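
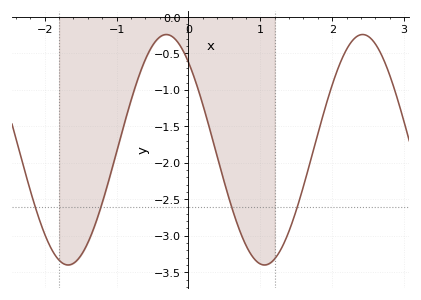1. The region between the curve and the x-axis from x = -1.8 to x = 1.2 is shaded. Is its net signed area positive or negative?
negative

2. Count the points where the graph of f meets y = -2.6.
4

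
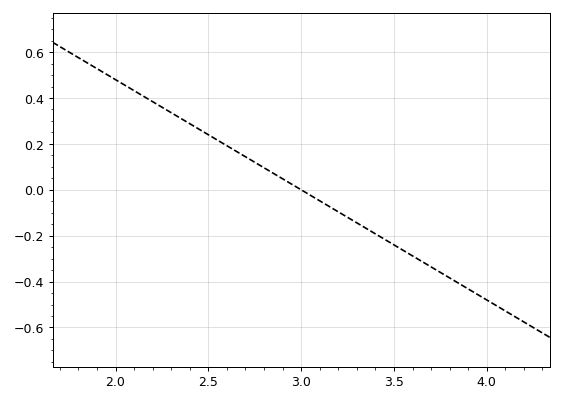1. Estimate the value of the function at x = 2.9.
0.04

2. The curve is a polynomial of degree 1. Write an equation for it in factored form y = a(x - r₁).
y = -0.48(x - 3)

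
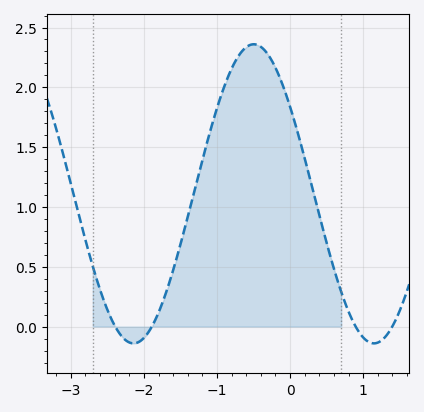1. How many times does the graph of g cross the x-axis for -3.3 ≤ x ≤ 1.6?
4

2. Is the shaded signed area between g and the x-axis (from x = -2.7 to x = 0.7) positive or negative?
positive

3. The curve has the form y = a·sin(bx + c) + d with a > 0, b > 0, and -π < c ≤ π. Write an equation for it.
y = 1.25sin(1.9x + 2.5) + 1.11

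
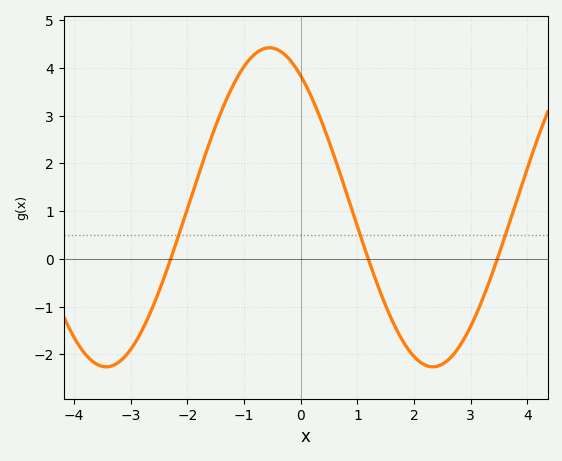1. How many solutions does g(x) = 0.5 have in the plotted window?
3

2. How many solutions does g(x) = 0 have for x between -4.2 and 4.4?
3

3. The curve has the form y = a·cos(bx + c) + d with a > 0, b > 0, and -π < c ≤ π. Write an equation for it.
y = 3.34cos(1.09x + 0.602) + 1.08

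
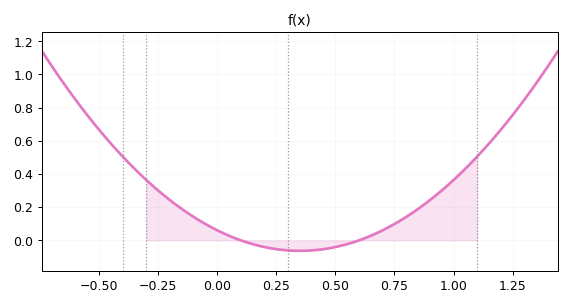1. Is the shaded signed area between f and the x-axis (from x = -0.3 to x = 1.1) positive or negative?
positive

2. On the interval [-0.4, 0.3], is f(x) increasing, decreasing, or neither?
decreasing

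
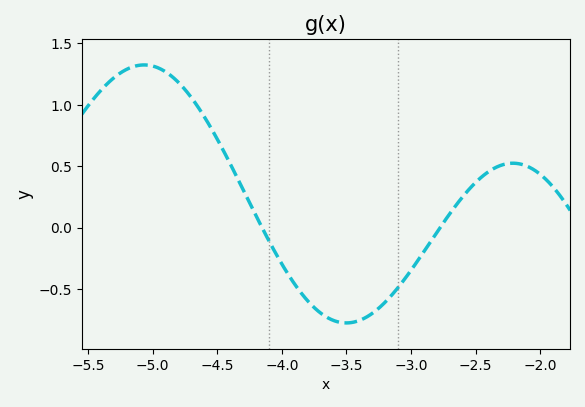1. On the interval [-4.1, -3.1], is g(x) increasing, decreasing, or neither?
neither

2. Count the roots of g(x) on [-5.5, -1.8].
2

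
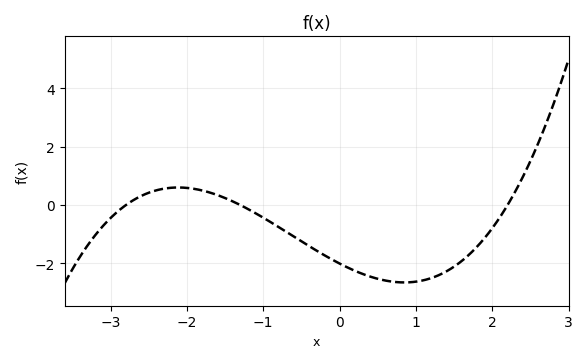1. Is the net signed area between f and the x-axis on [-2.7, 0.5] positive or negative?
negative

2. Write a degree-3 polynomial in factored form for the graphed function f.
y = 0.25(x + 2.8)(x + 1.3)(x - 2.2)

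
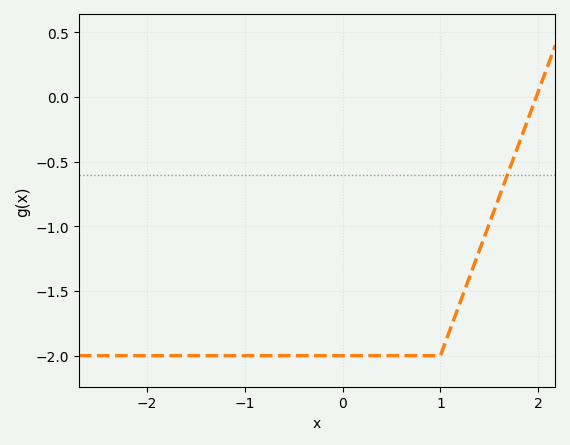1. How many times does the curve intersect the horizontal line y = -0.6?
1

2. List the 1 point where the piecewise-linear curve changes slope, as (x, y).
(1, -2)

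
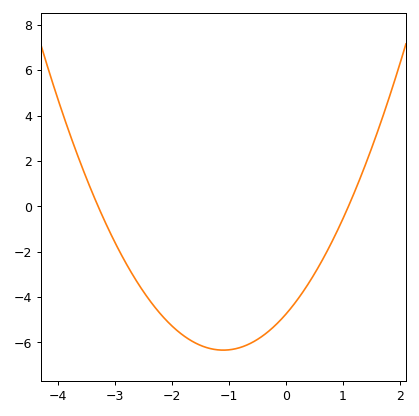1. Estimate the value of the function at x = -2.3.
-4.45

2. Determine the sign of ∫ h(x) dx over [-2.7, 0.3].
negative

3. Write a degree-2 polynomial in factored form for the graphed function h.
y = 1.31(x + 3.3)(x - 1.1)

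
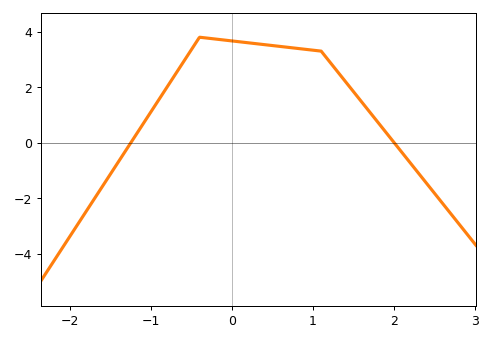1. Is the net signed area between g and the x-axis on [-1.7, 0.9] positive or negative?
positive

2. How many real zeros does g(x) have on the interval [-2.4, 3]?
2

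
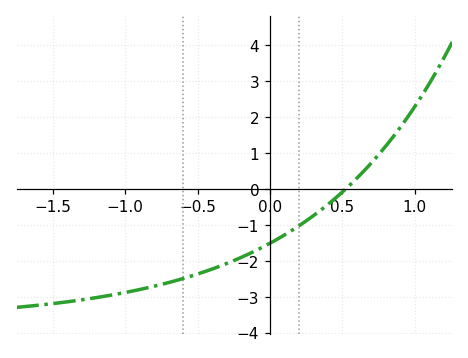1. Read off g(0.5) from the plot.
-0.1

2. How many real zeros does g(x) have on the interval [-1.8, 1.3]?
1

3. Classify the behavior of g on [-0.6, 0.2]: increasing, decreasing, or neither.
increasing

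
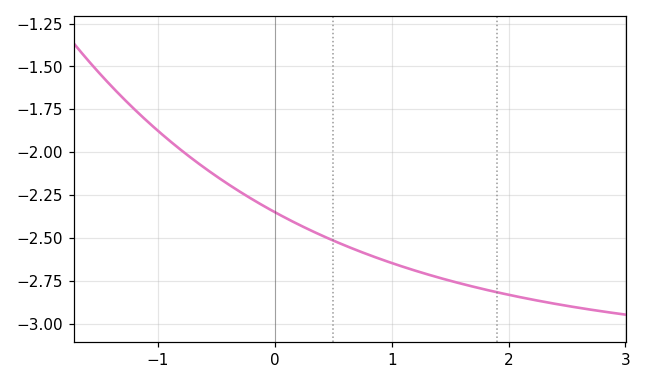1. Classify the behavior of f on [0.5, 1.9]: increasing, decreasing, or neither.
decreasing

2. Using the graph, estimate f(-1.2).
-1.76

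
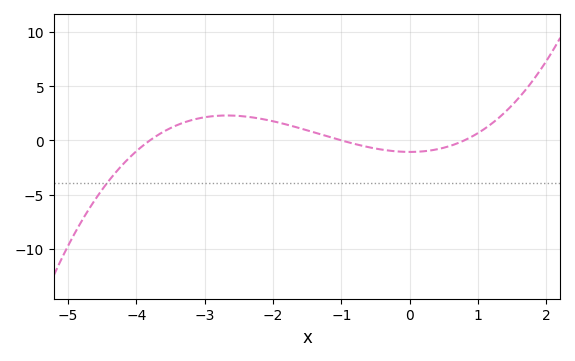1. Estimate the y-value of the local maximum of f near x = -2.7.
2.5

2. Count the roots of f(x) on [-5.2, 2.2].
3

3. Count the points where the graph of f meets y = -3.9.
1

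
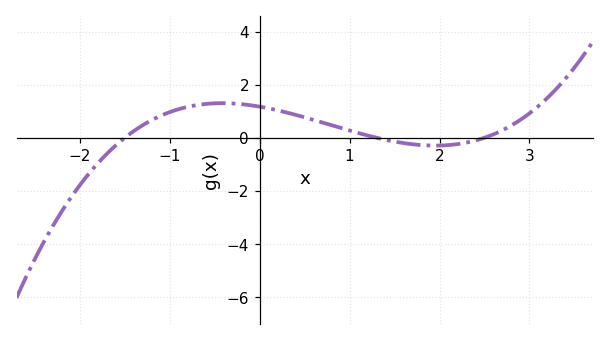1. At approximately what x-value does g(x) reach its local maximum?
-0.42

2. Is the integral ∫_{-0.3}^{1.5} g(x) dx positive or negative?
positive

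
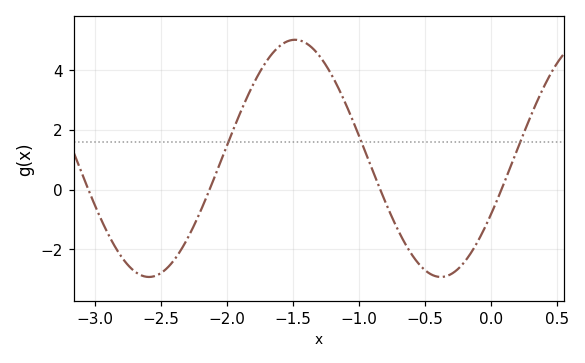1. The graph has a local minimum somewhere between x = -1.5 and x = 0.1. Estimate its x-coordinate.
-0.4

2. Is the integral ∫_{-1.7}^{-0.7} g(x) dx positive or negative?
positive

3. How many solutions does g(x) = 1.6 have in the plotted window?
3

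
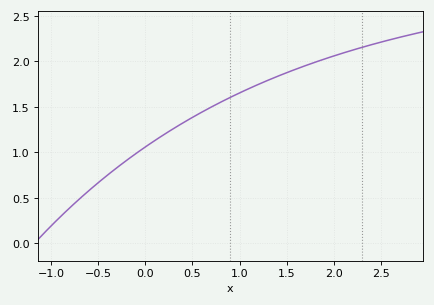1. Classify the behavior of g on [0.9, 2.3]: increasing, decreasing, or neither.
increasing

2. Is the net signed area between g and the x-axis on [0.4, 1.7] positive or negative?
positive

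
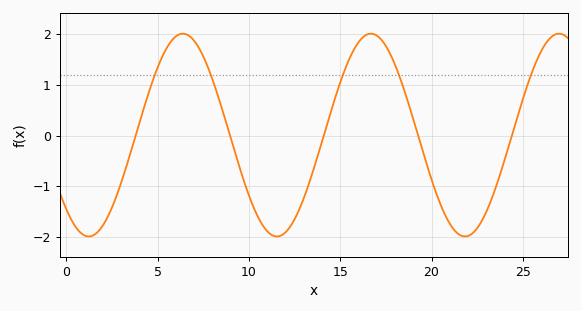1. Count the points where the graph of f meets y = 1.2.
5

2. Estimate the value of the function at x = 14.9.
0.941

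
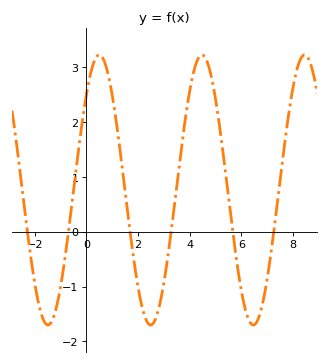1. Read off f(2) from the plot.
-1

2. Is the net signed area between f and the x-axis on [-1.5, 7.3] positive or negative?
positive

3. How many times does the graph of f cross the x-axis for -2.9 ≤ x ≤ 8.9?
6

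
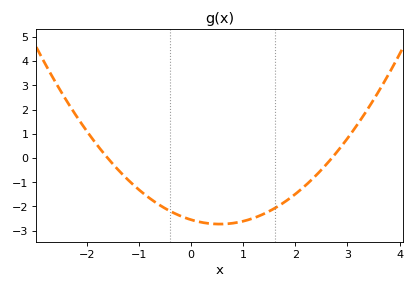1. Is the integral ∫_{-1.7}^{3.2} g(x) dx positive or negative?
negative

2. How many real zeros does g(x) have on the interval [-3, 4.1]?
2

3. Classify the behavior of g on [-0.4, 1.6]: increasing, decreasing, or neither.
neither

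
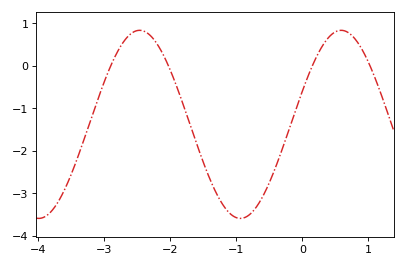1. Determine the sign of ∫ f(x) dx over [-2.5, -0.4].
negative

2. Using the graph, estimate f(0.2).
0.163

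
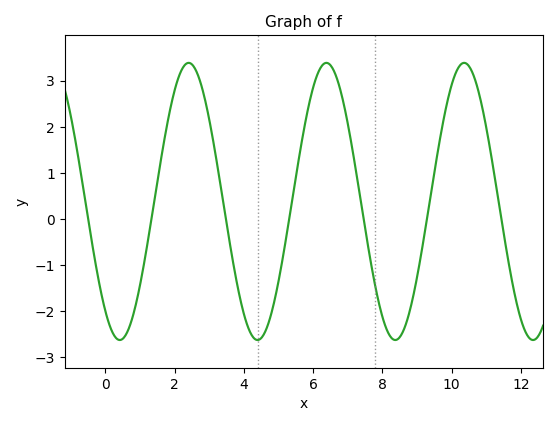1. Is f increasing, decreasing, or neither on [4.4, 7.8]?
neither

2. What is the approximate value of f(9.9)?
2.6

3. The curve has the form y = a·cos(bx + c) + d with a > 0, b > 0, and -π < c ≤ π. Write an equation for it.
y = 3.01cos(1.6x + 2.5) + 0.38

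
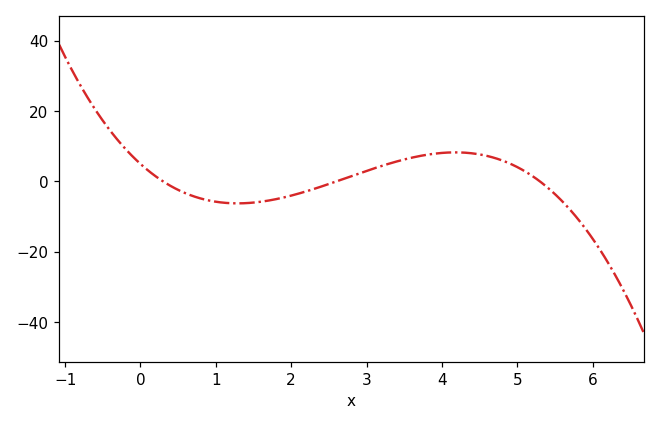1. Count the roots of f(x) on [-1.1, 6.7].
3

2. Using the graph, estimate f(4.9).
6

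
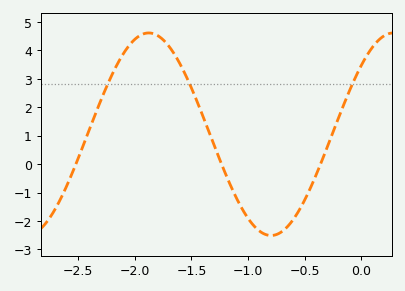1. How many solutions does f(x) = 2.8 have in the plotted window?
3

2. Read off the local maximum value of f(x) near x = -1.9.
4.6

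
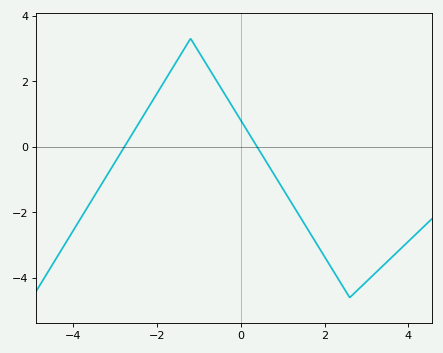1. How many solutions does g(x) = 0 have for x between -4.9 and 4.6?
2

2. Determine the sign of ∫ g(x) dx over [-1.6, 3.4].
negative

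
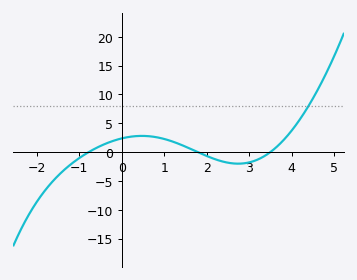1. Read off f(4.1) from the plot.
4.71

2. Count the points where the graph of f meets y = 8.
1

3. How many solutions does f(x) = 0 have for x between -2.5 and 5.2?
3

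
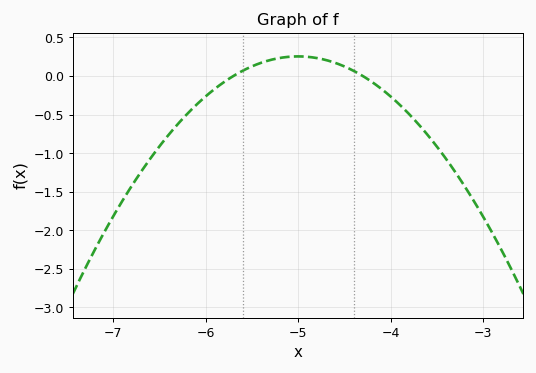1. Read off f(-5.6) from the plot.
0.068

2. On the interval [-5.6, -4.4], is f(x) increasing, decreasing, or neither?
neither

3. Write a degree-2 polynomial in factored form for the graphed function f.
y = -0.52(x + 5.7)(x + 4.3)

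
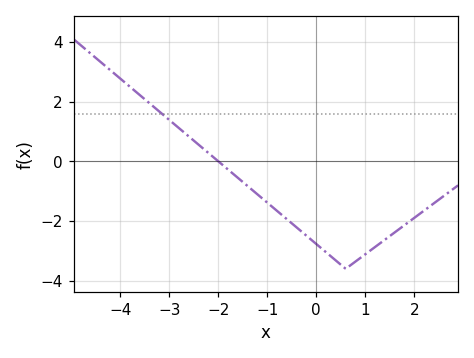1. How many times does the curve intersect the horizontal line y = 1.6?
1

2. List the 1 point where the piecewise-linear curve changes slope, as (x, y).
(0.6, -3.6)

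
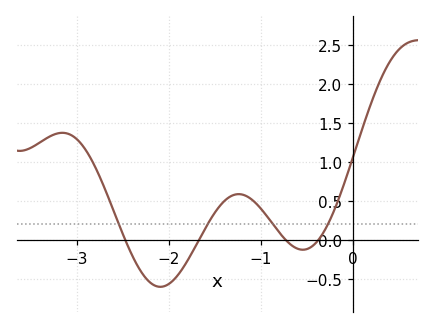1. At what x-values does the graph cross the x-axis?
-2.5, -1.7, -0.7, -0.4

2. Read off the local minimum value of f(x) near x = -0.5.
-0.15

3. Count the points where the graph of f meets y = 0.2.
4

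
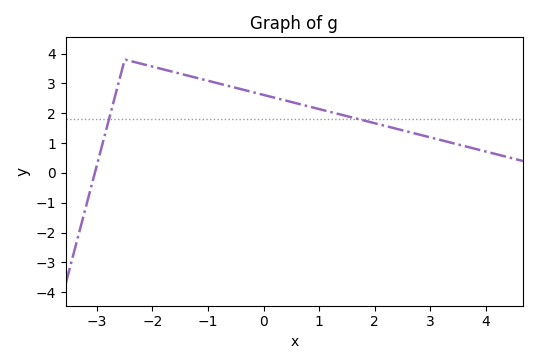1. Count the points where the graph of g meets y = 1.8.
2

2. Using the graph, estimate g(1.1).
2.1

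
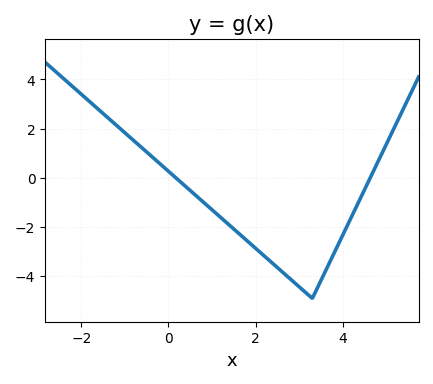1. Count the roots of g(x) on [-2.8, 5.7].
2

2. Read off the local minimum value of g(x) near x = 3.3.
-4.8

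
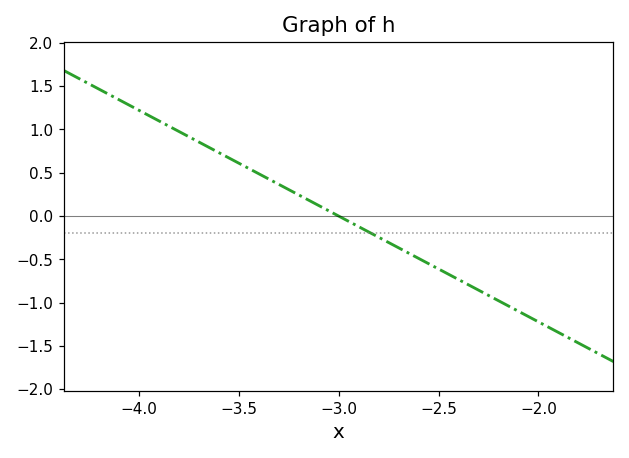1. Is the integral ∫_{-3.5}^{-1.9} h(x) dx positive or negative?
negative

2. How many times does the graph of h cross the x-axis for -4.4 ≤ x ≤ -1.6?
1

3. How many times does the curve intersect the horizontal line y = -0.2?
1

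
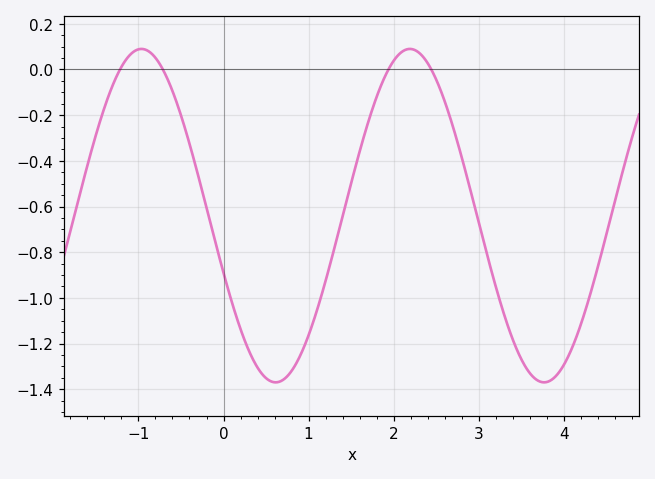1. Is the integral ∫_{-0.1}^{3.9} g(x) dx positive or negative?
negative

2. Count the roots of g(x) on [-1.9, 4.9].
4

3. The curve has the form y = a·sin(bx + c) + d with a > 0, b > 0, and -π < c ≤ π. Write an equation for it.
y = 0.73sin(2x - 2.8) - 0.64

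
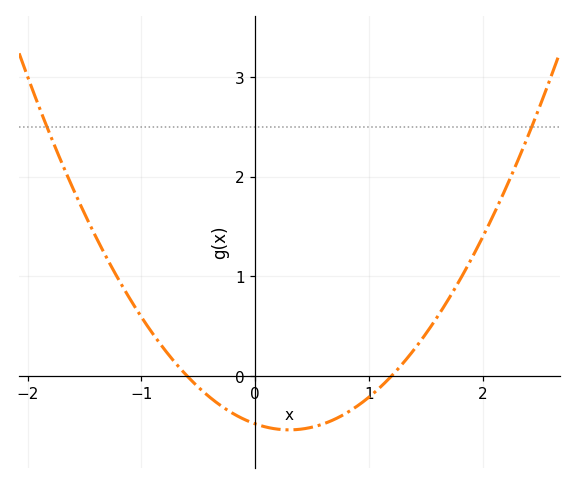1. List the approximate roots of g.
-0.6, 1.2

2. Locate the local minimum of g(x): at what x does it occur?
0.3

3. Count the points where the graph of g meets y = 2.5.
2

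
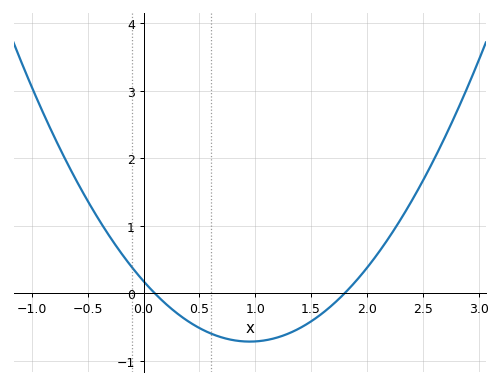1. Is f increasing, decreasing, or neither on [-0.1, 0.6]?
decreasing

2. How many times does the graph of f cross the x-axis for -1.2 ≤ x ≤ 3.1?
2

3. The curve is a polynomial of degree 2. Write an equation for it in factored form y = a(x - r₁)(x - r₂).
y = 0.99(x - 0.1)(x - 1.8)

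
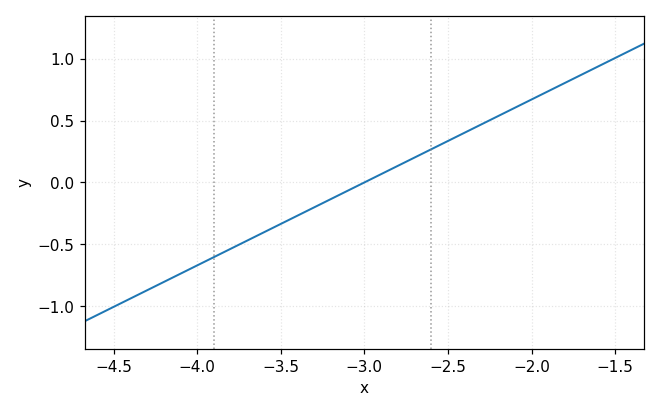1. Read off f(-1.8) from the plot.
0.804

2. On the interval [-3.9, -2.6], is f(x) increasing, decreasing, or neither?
increasing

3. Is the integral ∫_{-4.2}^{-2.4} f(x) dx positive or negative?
negative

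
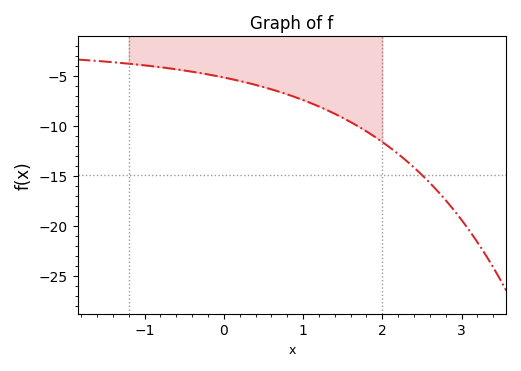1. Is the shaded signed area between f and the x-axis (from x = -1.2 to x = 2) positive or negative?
negative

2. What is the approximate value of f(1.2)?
-8.05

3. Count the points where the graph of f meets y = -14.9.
1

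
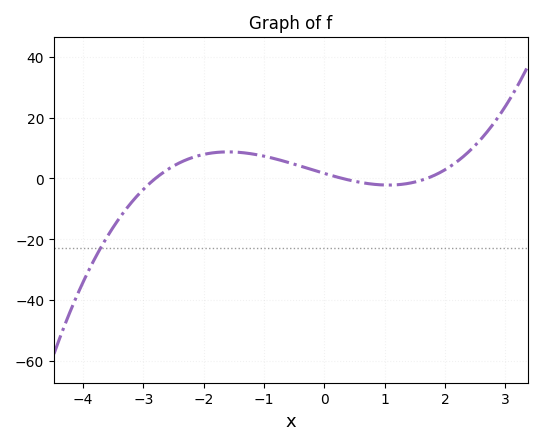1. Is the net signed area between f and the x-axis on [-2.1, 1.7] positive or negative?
positive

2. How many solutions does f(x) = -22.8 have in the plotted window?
1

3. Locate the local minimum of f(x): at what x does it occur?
1.06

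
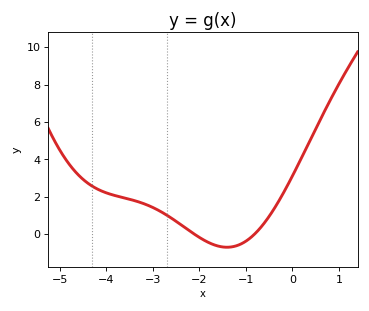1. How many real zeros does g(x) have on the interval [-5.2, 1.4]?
2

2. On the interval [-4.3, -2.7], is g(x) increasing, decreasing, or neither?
decreasing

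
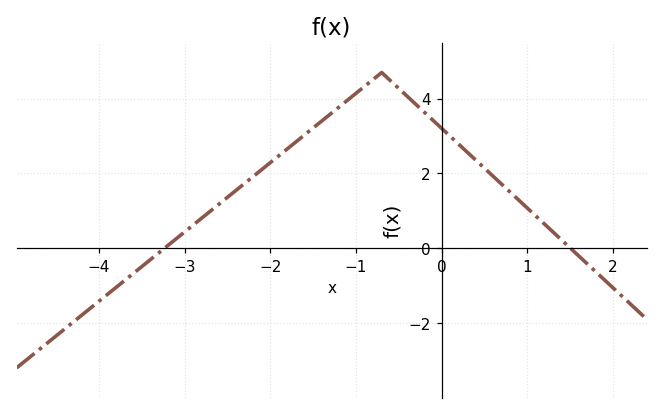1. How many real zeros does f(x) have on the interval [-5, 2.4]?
2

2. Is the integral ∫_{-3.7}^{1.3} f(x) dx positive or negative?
positive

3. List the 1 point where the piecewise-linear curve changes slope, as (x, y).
(-0.7, 4.7)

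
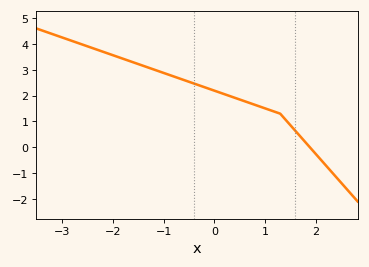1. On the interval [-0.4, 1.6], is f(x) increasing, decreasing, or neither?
decreasing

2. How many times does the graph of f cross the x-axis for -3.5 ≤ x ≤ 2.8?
1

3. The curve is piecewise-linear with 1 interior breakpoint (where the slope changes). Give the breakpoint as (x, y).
(1.3, 1.3)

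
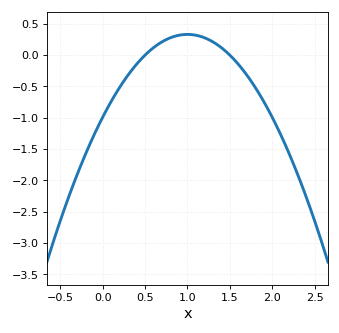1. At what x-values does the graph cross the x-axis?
0.5, 1.5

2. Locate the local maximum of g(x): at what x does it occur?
1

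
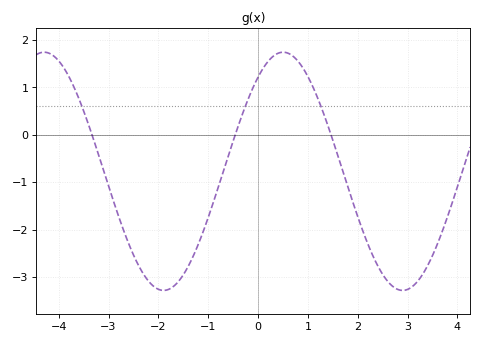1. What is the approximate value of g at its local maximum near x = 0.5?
1.7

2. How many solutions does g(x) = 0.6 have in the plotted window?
3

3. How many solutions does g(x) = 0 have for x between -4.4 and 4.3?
3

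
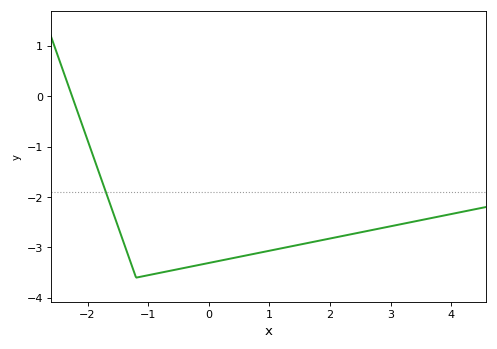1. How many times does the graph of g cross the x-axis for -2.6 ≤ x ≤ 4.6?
1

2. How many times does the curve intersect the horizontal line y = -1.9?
1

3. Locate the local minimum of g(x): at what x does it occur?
-1.2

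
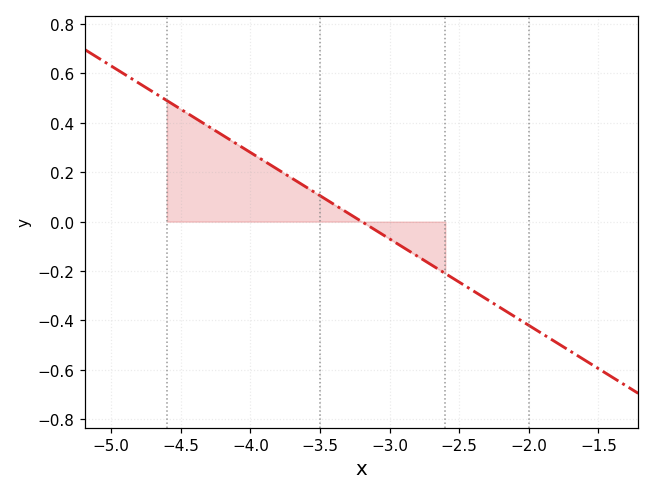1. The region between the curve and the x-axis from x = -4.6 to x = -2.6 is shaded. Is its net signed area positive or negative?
positive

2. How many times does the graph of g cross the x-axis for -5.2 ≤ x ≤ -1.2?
1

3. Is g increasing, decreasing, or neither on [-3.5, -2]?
decreasing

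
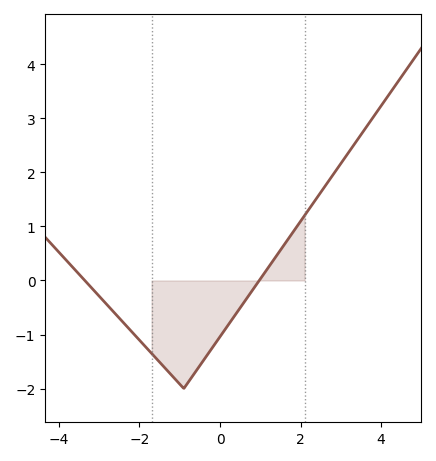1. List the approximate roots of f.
-3.4, 1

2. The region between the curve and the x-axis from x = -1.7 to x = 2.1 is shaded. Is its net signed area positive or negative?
negative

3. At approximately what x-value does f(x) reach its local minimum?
-0.8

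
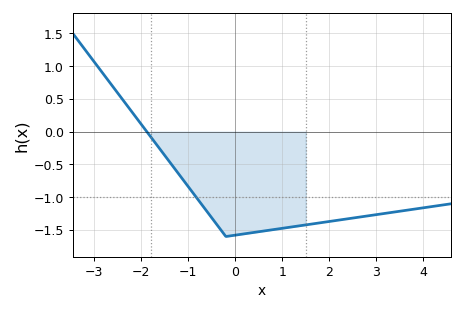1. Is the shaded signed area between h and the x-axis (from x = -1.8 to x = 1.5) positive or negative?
negative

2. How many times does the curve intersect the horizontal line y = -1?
1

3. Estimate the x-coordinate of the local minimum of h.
-0.2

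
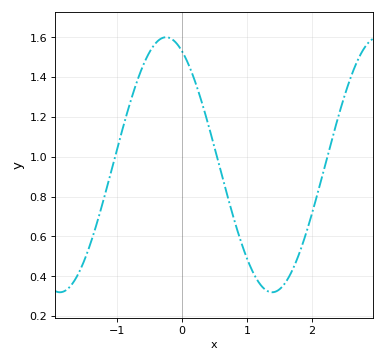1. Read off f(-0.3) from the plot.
1.6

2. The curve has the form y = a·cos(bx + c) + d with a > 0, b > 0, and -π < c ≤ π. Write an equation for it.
y = 0.64cos(1.92x + 0.472) + 0.96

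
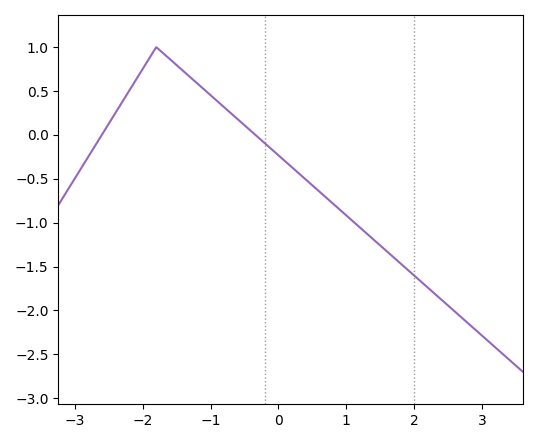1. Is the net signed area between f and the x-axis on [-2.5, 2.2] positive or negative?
negative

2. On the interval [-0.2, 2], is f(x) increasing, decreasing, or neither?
decreasing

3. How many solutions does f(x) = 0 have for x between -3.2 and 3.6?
2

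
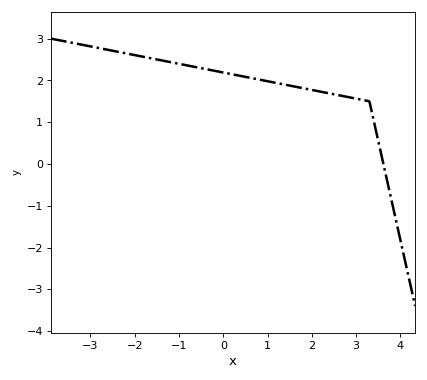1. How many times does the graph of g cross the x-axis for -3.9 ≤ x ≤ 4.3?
1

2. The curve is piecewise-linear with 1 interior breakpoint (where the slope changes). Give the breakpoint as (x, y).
(3.3, 1.5)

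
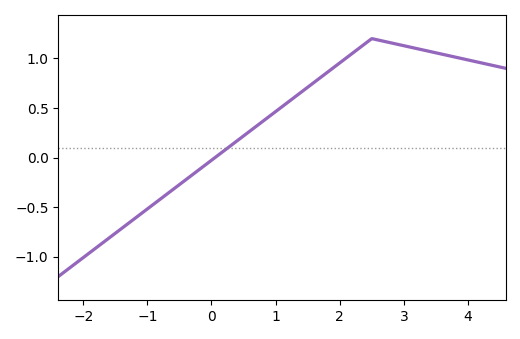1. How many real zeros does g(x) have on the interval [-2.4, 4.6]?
1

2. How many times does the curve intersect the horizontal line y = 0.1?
1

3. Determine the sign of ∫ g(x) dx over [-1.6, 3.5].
positive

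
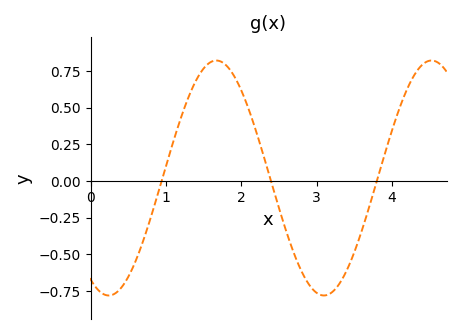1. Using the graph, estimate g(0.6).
-0.544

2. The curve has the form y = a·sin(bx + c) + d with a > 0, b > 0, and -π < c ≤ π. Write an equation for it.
y = 0.8sin(2.2x - 2.1) + 0.02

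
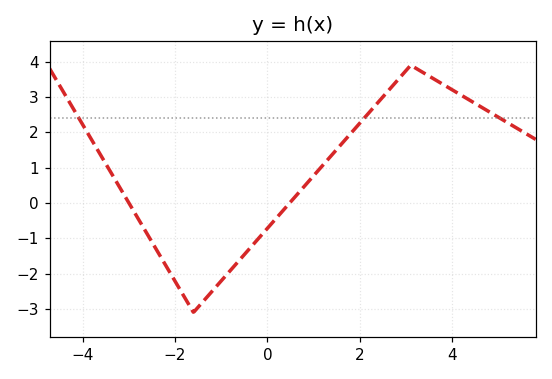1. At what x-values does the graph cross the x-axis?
-3, 0.481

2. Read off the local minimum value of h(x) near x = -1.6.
-3.1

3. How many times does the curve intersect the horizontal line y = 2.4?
3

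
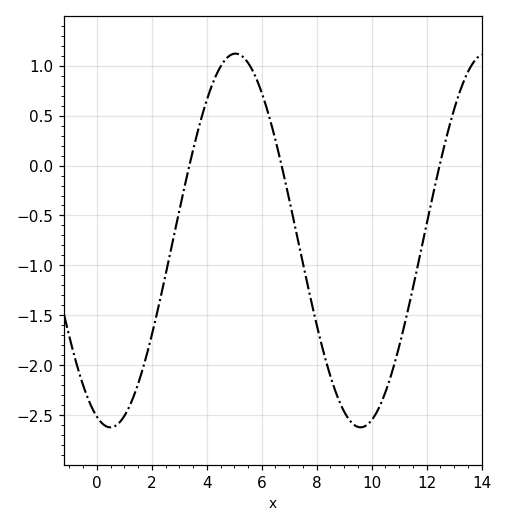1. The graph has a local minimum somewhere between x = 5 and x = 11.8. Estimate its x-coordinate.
9.6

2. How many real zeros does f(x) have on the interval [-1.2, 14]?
3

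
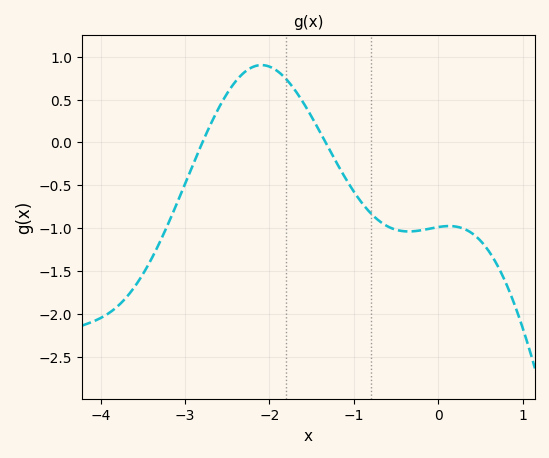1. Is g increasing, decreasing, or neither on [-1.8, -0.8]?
decreasing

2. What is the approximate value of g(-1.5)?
0.299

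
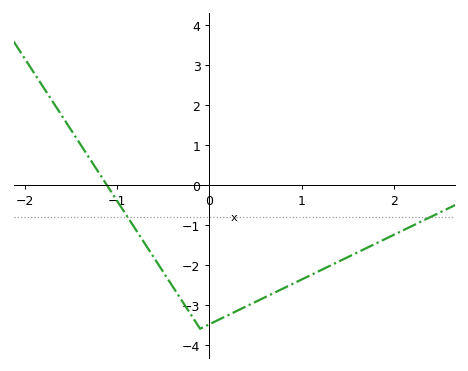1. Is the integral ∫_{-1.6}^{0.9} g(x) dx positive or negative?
negative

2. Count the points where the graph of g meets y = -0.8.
2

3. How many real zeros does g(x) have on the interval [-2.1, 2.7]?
1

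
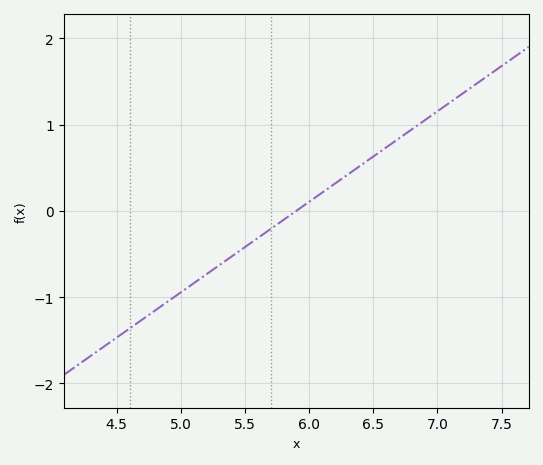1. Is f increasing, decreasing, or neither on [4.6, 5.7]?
increasing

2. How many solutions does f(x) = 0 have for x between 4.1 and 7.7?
1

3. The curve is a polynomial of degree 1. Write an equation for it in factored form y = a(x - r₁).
y = 1.05(x - 5.9)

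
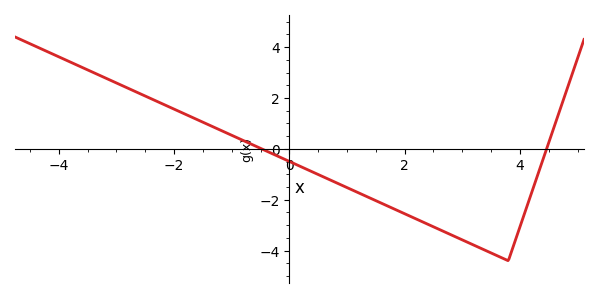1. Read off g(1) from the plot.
-1.6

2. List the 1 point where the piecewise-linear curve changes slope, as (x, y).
(3.8, -4.4)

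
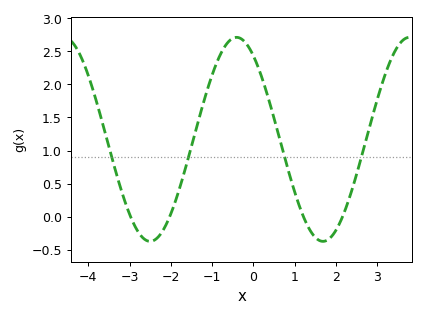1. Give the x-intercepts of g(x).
-3, -2, 1.2, 2.2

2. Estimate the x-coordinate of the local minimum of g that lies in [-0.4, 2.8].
1.6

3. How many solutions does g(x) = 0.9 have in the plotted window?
4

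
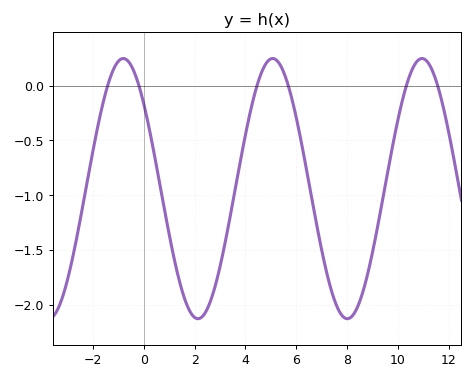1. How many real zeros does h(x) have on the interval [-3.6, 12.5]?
6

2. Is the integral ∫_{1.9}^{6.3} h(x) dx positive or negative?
negative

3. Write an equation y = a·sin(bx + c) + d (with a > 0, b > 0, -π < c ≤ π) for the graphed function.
y = 1.19sin(1.1x + 2.4) - 0.94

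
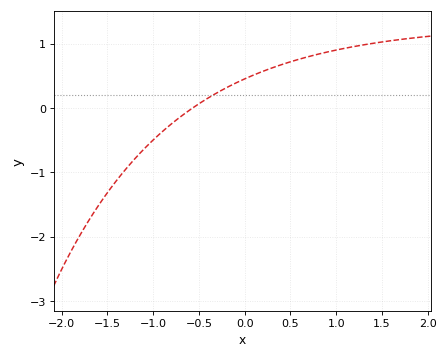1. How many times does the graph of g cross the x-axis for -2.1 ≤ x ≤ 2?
1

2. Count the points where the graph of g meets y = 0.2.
1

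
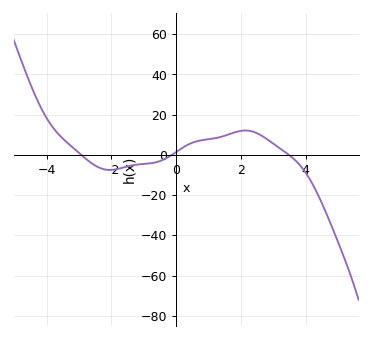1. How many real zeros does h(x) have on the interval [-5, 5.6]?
3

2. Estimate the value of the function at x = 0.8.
7.32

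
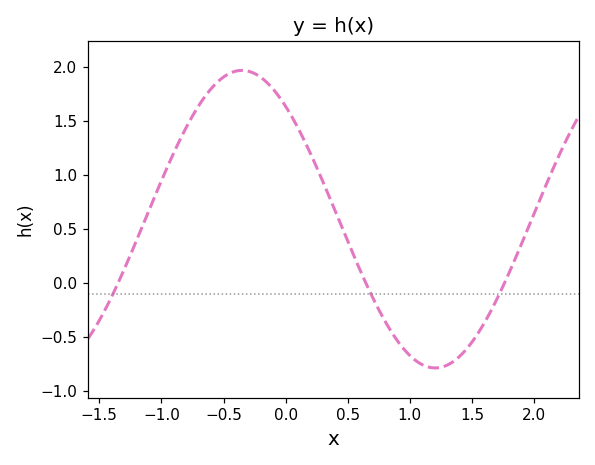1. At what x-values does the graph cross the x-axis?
-1.35, 0.645, 1.76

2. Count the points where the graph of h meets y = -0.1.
3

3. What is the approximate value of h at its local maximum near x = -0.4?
1.97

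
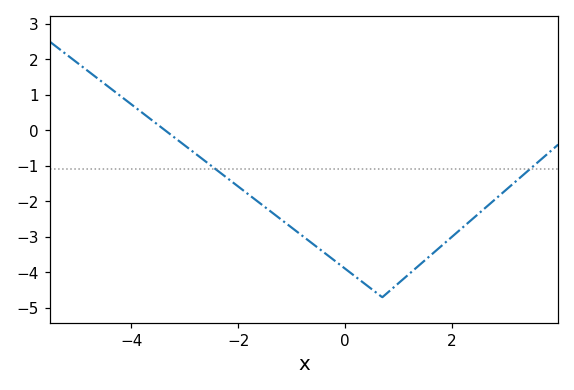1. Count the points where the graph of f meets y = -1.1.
2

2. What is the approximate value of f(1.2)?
-4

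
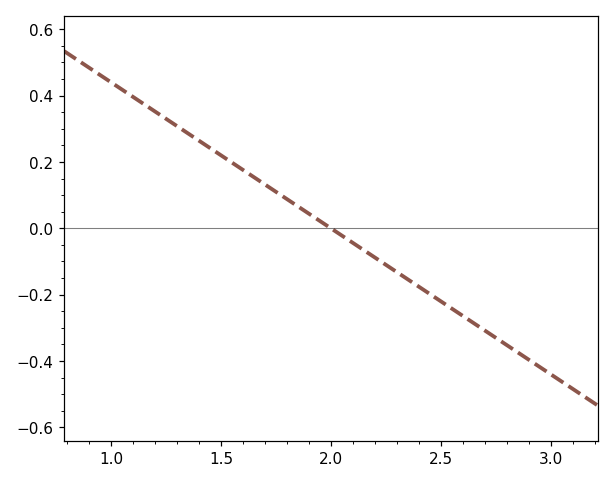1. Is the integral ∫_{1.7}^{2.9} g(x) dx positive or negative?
negative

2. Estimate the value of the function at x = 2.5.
-0.22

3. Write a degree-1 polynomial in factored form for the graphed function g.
y = -0.44(x - 2)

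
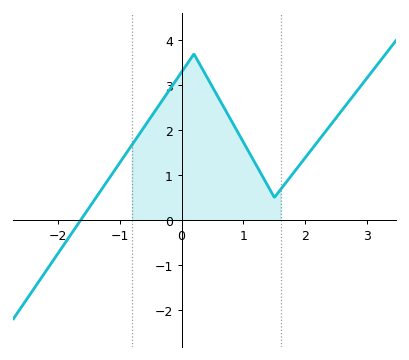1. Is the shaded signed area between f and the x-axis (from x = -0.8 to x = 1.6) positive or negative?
positive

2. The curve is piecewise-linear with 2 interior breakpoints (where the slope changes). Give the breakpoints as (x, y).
(0.2, 3.7); (1.5, 0.5)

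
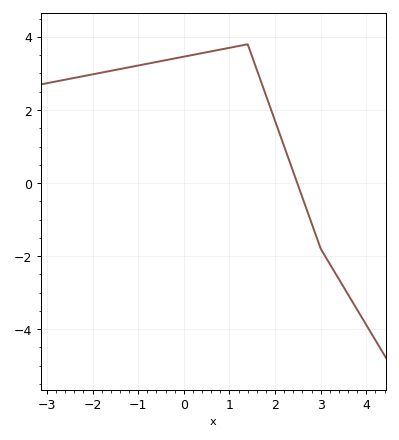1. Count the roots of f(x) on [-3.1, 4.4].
1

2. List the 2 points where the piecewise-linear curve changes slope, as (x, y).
(1.4, 3.8); (3, -1.8)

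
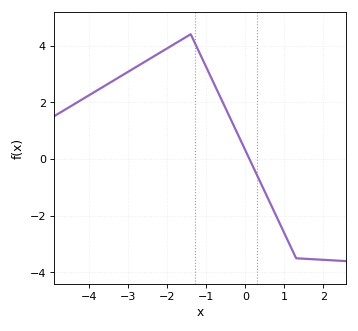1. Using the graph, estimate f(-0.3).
1.2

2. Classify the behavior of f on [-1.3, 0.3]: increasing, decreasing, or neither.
decreasing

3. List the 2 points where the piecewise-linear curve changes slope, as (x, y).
(-1.4, 4.4); (1.3, -3.5)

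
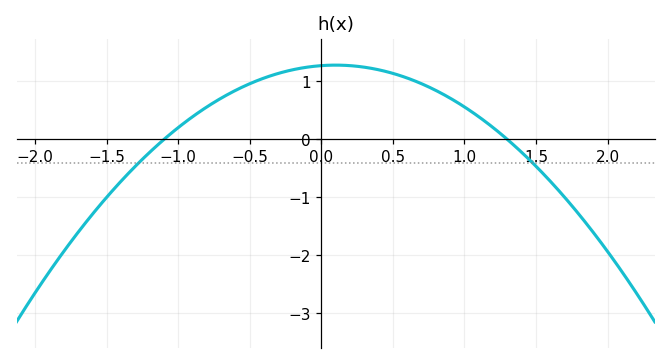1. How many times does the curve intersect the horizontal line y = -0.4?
2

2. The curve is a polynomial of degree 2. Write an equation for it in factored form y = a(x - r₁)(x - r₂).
y = -0.89(x + 1.1)(x - 1.3)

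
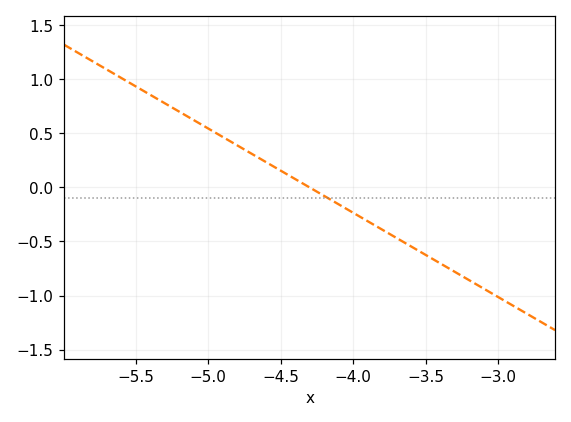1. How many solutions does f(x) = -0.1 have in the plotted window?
1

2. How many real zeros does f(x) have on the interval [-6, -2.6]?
1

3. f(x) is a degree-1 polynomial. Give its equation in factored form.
y = -0.78(x + 4.3)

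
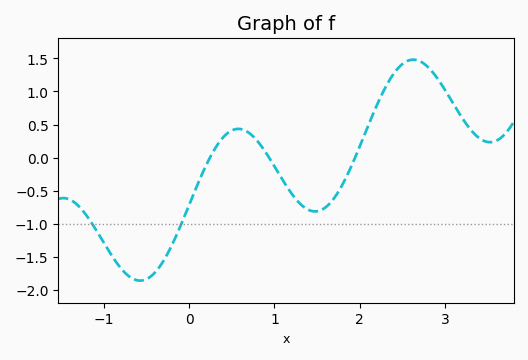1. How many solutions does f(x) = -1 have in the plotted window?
2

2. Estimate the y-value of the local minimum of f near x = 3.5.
0.233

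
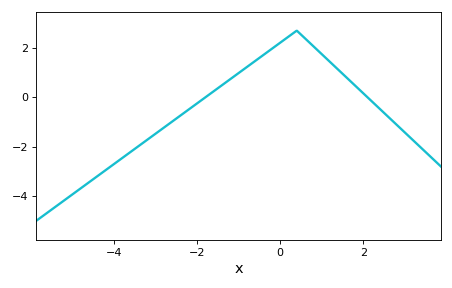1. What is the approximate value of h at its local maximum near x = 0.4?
2.7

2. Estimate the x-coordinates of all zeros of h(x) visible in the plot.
-1.8, 2.1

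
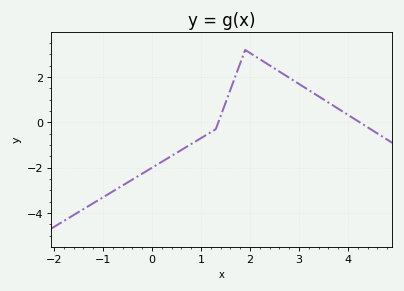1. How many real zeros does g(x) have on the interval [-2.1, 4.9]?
2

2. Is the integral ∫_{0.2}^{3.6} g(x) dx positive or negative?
positive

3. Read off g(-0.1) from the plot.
-2.2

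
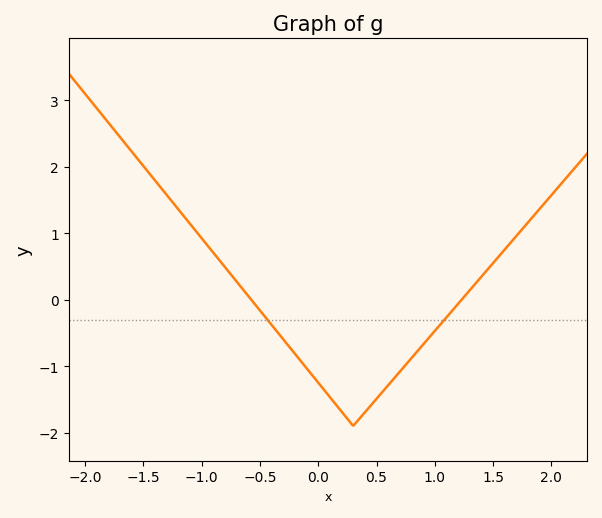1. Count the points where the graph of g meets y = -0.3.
2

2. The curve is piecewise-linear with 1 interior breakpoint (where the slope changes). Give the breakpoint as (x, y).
(0.3, -1.9)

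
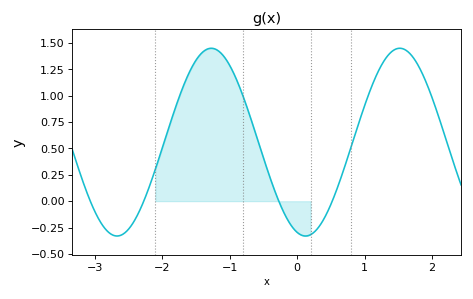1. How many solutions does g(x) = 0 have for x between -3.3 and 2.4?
4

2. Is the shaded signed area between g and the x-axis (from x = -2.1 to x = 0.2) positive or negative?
positive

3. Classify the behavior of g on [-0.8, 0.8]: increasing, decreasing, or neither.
neither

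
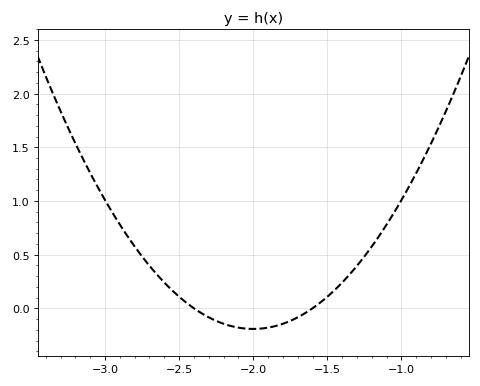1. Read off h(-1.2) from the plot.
0.6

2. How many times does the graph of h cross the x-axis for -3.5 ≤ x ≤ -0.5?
2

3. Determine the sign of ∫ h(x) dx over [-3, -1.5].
positive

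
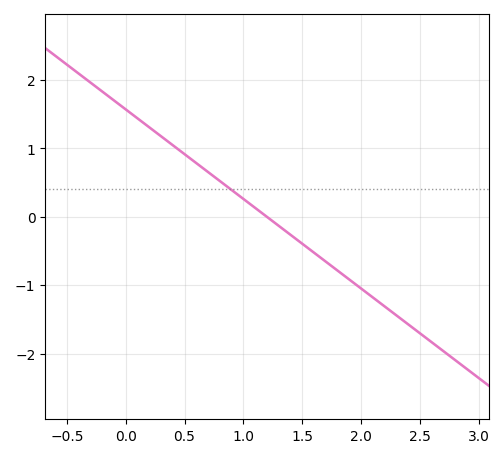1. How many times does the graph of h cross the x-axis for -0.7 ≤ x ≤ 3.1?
1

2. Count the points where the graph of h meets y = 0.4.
1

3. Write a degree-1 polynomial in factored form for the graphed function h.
y = -1.31(x - 1.2)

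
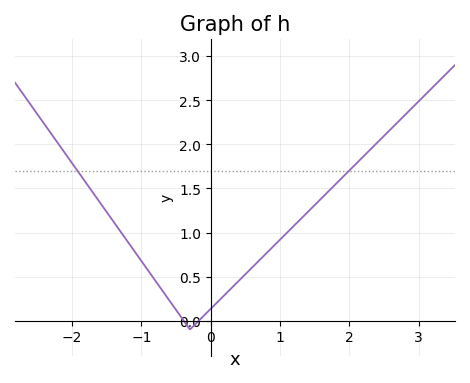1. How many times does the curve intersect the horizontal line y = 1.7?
2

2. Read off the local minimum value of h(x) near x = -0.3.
-0.1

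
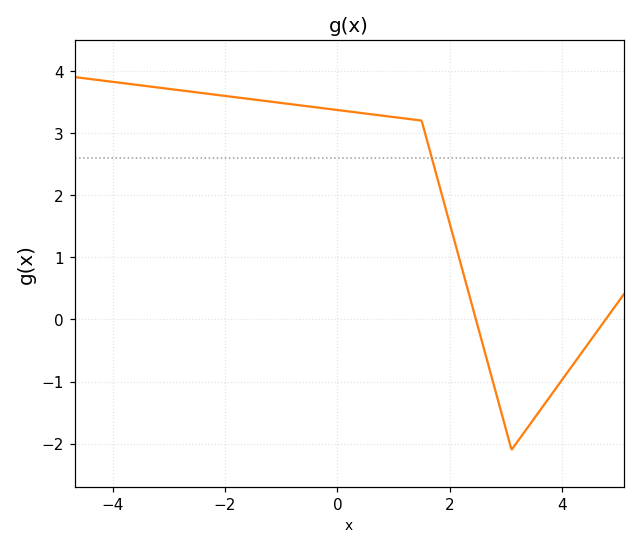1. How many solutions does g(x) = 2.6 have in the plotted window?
1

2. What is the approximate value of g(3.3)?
-1.8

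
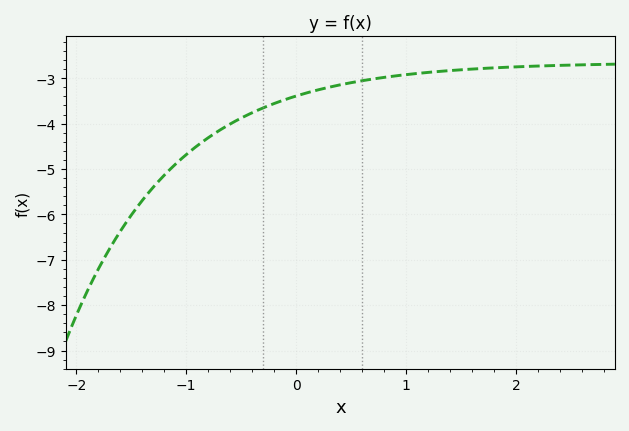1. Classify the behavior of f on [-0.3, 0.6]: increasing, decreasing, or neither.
increasing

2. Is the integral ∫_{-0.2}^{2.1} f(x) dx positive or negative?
negative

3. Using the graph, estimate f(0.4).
-3.14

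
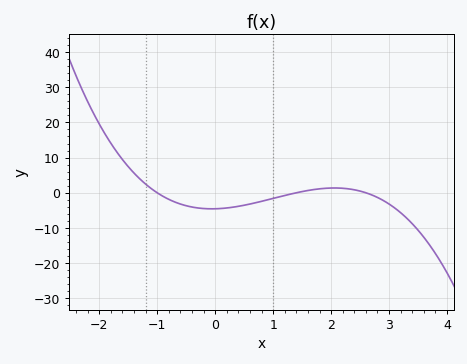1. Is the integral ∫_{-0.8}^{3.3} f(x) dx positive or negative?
negative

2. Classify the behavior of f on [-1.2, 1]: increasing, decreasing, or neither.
neither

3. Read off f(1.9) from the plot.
1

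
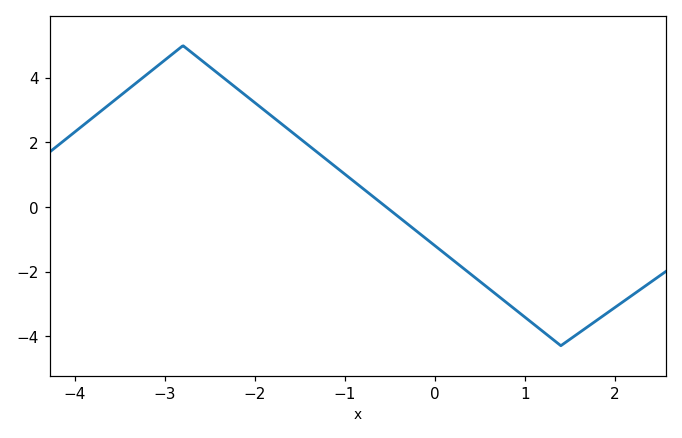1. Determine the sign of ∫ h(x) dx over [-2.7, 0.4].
positive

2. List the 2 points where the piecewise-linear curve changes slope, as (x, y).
(-2.8, 5); (1.4, -4.3)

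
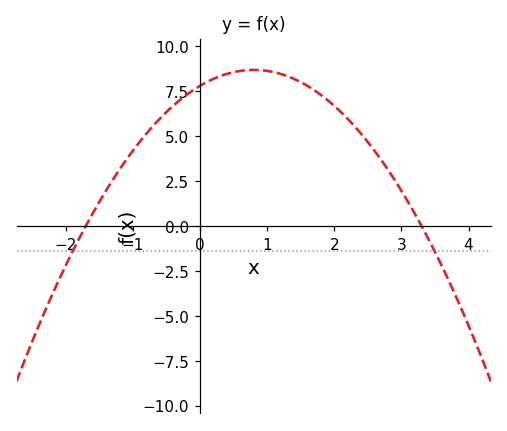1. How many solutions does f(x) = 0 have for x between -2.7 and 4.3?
2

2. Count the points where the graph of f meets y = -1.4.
2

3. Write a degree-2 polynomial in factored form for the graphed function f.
y = -1.39(x + 1.7)(x - 3.3)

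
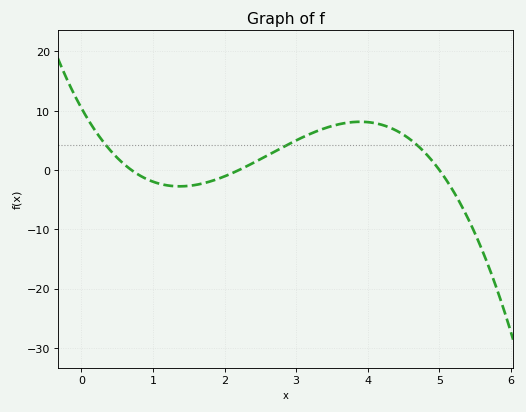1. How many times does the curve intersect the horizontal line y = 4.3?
3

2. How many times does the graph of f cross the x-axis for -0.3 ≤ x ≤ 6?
3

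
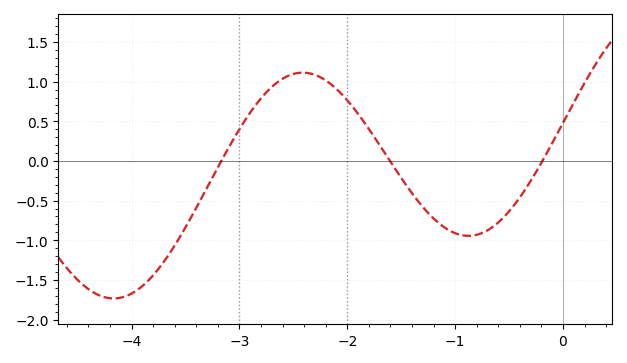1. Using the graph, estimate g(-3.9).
-1.58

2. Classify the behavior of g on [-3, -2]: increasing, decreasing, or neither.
neither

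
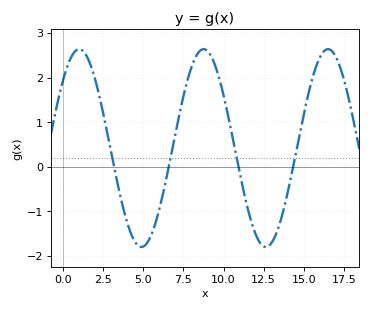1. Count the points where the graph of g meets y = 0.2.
4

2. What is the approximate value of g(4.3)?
-1.56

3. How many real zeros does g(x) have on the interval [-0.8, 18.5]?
4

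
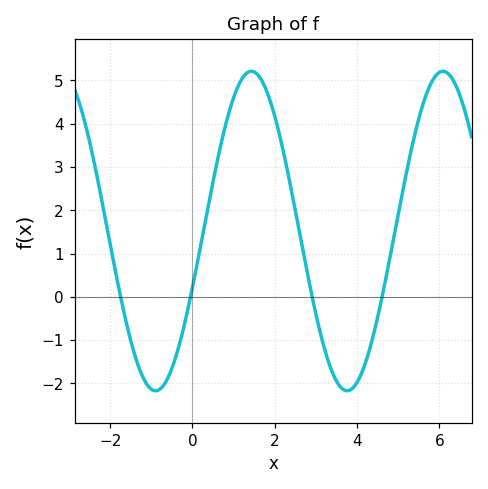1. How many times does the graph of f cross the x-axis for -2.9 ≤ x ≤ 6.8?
4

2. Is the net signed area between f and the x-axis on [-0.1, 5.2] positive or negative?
positive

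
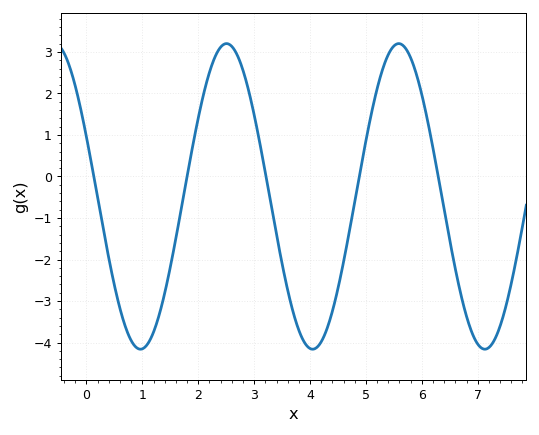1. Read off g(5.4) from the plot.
2.9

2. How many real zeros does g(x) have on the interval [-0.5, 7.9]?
5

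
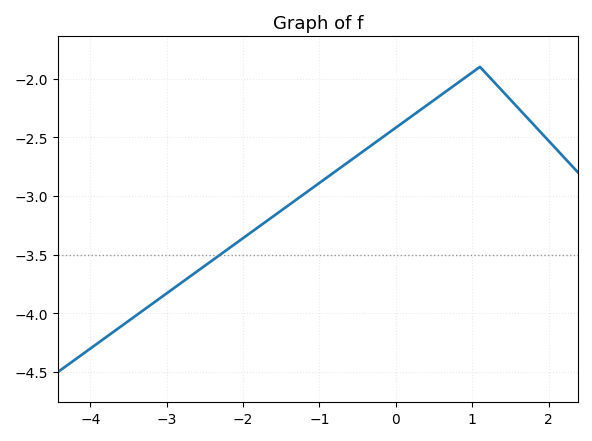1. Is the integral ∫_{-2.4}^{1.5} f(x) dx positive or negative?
negative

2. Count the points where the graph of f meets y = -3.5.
1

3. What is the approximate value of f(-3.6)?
-4.1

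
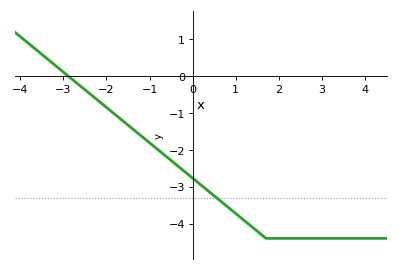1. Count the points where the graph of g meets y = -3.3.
1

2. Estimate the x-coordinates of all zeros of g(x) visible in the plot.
-2.8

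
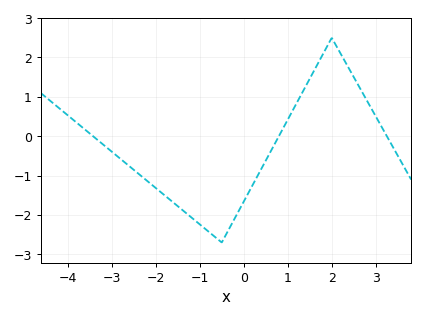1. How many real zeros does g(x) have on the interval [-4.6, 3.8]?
3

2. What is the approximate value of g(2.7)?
1.1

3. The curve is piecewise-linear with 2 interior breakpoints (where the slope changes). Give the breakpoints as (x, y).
(-0.5, -2.7); (2, 2.5)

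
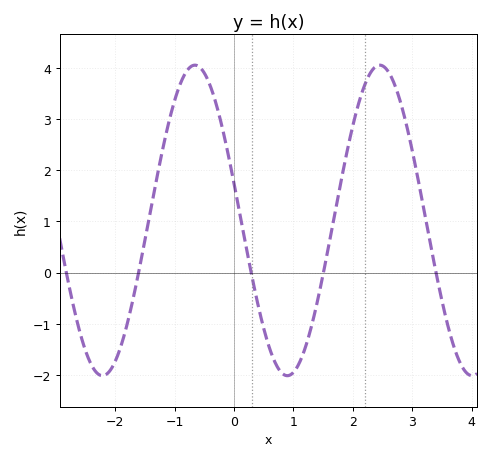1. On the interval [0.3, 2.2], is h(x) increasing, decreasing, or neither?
neither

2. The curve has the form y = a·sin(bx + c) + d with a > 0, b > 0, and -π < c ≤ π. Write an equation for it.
y = 3.04sin(2x + 2.9) + 1.02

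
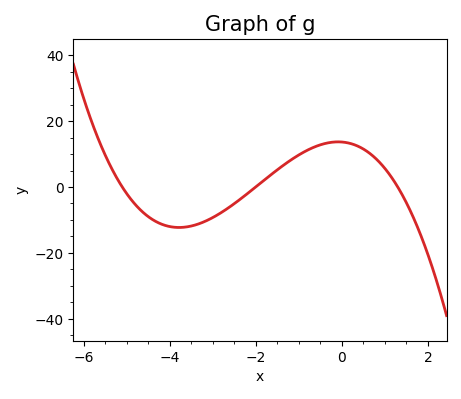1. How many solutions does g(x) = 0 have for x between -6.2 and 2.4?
3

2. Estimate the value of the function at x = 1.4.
-2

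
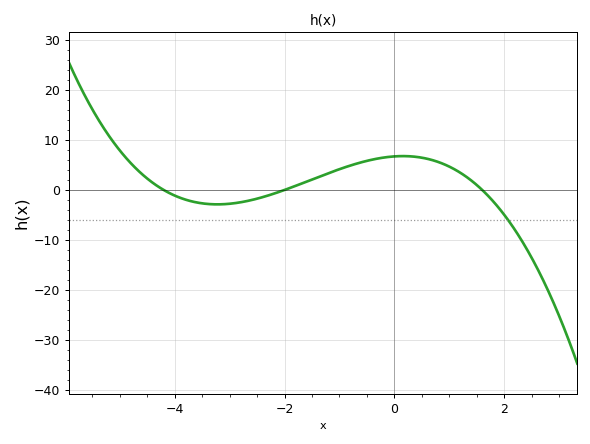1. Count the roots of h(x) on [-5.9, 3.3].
3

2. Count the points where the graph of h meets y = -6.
1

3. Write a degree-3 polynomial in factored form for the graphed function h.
y = -0.5(x + 4.2)(x + 2)(x - 1.6)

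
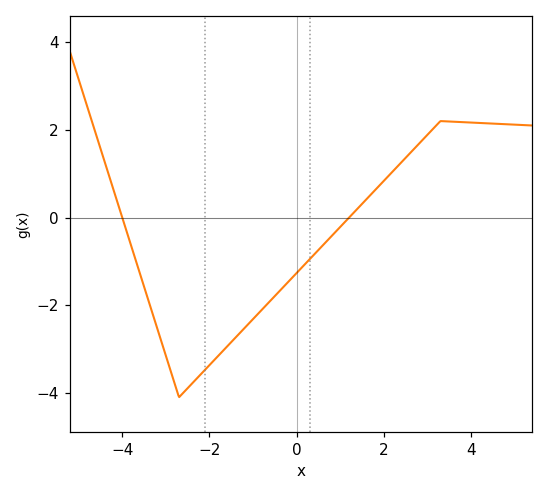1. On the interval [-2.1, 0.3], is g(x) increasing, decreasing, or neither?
increasing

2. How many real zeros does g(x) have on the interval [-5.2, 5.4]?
2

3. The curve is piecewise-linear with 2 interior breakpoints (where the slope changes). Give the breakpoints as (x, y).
(-2.7, -4.1); (3.3, 2.2)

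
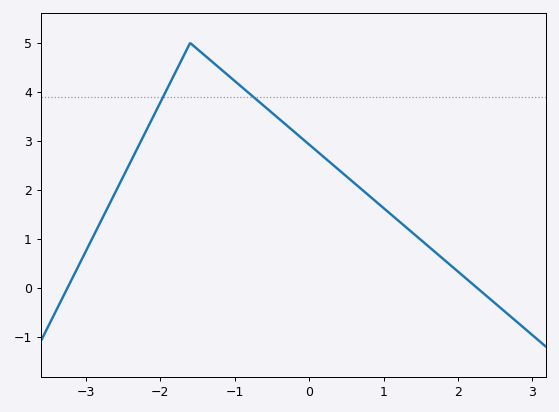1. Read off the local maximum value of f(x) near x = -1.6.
5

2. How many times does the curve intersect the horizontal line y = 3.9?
2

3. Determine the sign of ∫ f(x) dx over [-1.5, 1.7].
positive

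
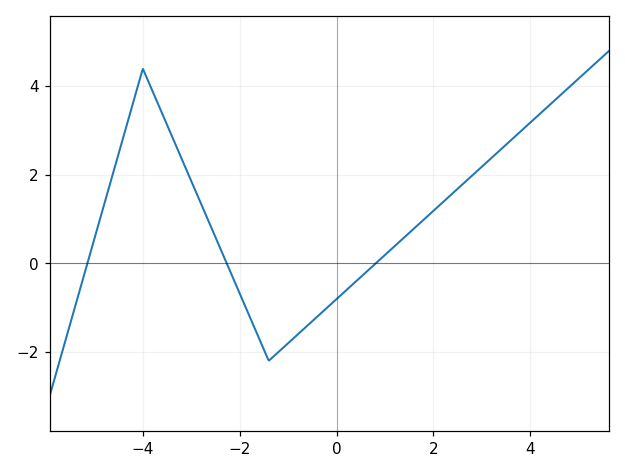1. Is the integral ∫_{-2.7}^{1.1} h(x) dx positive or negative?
negative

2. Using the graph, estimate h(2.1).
1.29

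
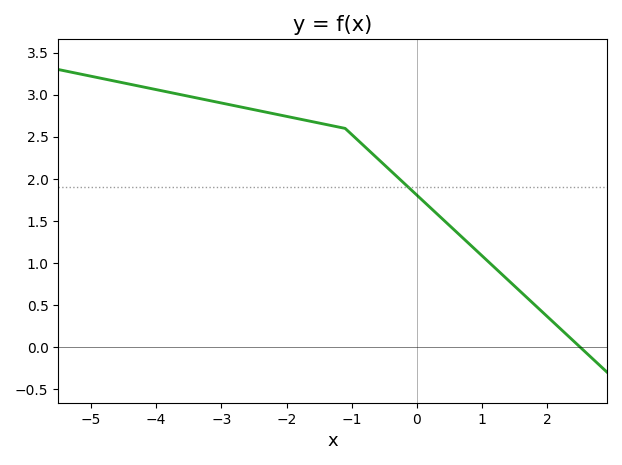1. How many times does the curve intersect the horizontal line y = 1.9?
1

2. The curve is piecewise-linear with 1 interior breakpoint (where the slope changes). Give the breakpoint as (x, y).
(-1.1, 2.6)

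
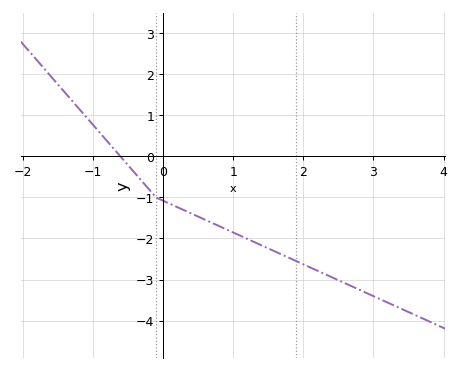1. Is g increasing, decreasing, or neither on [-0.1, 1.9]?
decreasing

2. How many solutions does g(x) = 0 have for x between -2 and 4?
1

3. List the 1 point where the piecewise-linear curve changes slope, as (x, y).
(-0.1, -1)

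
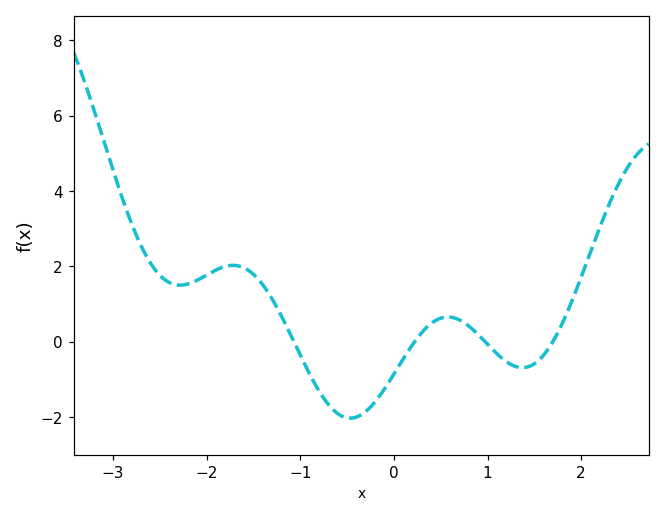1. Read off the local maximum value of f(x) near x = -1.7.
2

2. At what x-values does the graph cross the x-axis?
-1.1, 0.2, 1, 1.7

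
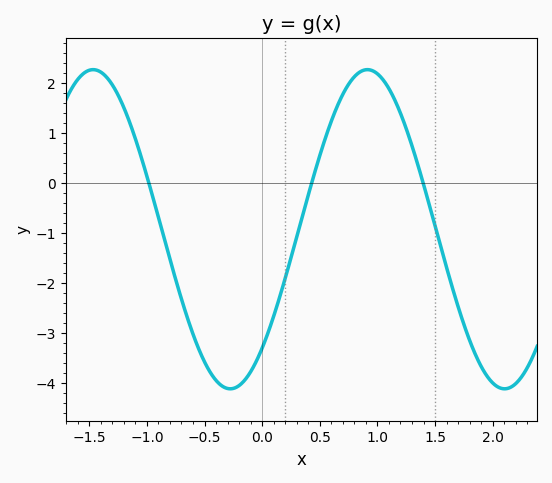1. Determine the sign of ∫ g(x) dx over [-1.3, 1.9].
negative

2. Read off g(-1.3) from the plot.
1.96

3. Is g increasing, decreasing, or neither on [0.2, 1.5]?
neither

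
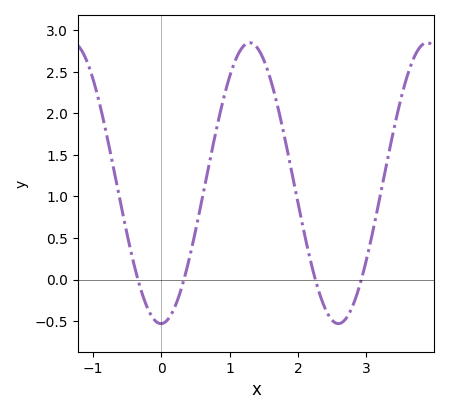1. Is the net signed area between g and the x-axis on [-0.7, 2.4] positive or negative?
positive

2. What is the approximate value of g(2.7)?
-0.473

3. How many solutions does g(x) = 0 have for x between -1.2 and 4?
4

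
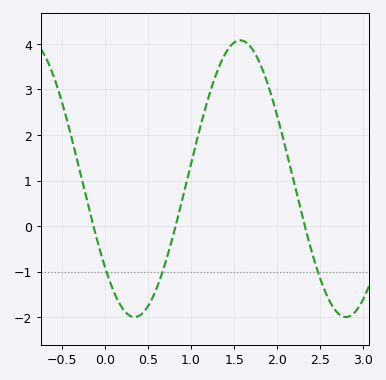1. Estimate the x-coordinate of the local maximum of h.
1.6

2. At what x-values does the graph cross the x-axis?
-0.1, 0.8, 2.3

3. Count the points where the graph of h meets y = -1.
3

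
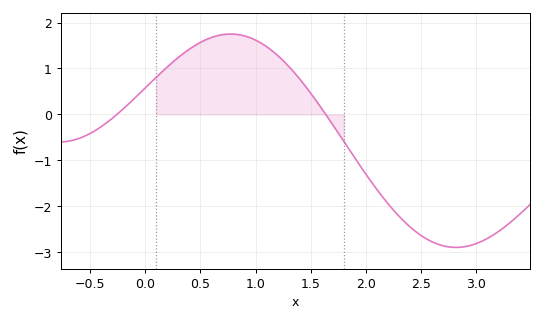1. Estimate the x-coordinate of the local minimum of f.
2.8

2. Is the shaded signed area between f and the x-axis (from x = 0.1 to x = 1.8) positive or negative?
positive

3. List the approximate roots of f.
-0.3, 1.6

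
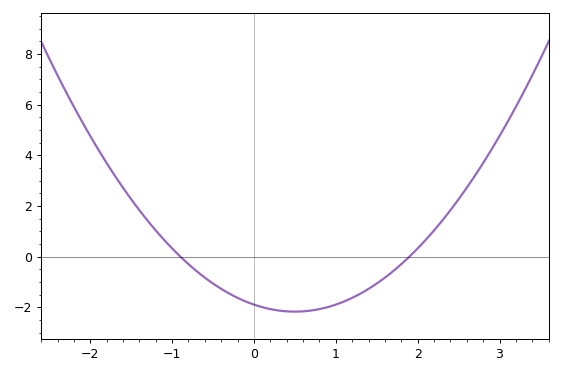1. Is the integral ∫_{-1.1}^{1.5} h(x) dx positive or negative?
negative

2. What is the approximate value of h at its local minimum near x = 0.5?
-2.18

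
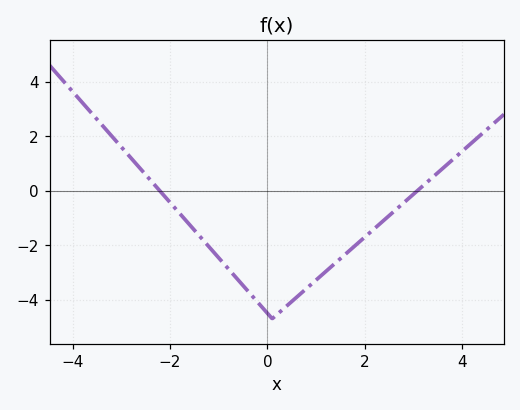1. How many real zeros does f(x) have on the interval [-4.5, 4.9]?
2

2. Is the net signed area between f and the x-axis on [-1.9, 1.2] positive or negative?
negative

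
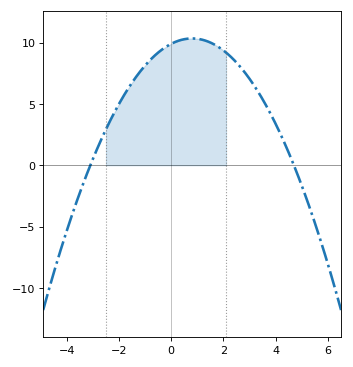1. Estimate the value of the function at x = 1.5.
10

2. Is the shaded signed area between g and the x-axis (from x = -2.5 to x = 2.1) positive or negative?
positive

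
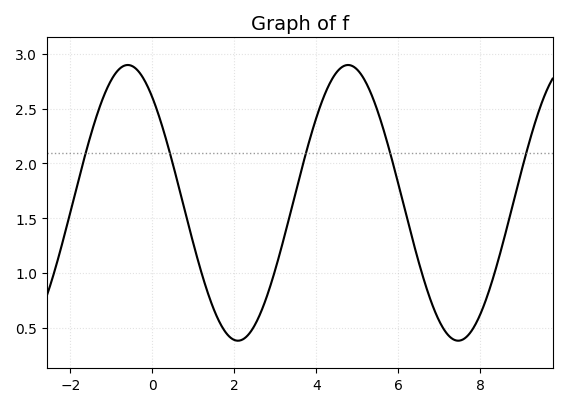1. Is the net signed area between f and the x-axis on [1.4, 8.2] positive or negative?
positive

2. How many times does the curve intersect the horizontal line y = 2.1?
5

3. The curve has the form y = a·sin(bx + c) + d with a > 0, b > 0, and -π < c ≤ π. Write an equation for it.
y = 1.26sin(1.2x + 2.3) + 1.64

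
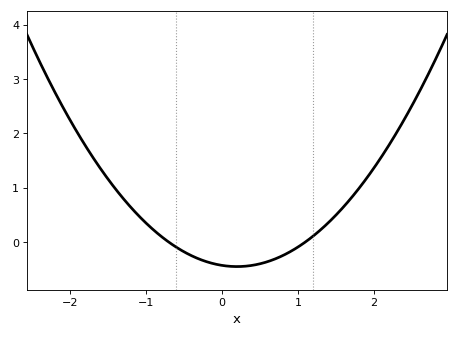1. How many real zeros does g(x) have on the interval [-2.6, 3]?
2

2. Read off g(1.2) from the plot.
0.1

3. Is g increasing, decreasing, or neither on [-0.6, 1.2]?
neither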